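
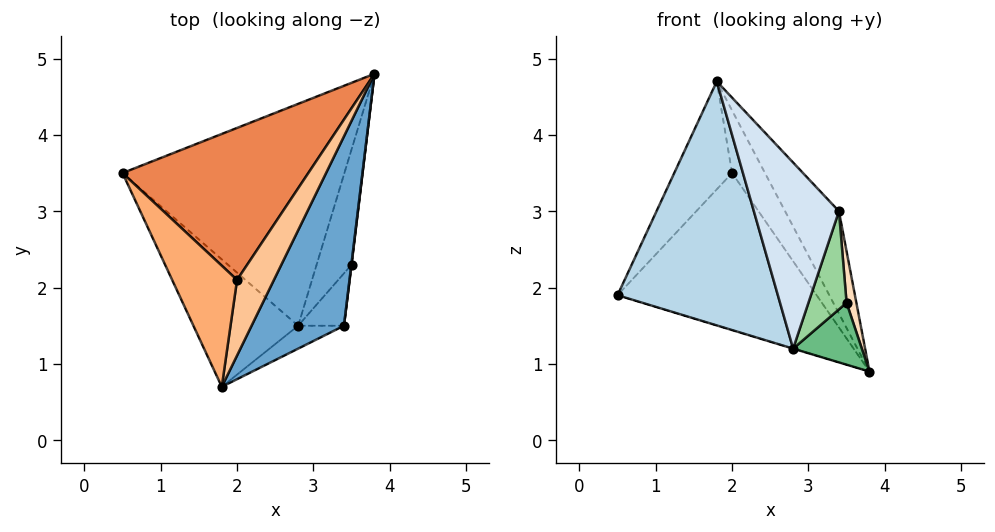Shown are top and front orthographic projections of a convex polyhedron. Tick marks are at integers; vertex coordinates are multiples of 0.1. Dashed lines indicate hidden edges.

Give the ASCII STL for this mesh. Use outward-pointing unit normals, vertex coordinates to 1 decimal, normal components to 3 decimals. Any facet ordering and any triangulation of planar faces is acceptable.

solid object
 facet normal 0.572 0.390 0.722
  outer loop
   vertex 3.4 1.5 3.0
   vertex 3.8 4.8 0.9
   vertex 1.8 0.7 4.7
  endloop
 endfacet
 facet normal -0.290 0.001 -0.957
  outer loop
   vertex 2.8 1.5 1.2
   vertex 0.5 3.5 1.9
   vertex 3.8 4.8 0.9
  endloop
 endfacet
 facet normal -0.674 -0.655 -0.342
  outer loop
   vertex 2.8 1.5 1.2
   vertex 1.8 0.7 4.7
   vertex 0.5 3.5 1.9
  endloop
 endfacet
 facet normal 0.344 -0.932 -0.115
  outer loop
   vertex 2.8 1.5 1.2
   vertex 3.4 1.5 3.0
   vertex 1.8 0.7 4.7
  endloop
 endfacet
 facet normal -0.072 0.716 0.694
  outer loop
   vertex 2.0 2.1 3.5
   vertex 3.8 4.8 0.9
   vertex 0.5 3.5 1.9
  endloop
 endfacet
 facet normal -0.173 0.655 0.735
  outer loop
   vertex 2.0 2.1 3.5
   vertex 0.5 3.5 1.9
   vertex 1.8 0.7 4.7
  endloop
 endfacet
 facet normal 0.154 0.630 0.761
  outer loop
   vertex 2.0 2.1 3.5
   vertex 1.8 0.7 4.7
   vertex 3.8 4.8 0.9
  endloop
 endfacet
 facet normal 0.993 -0.118 0.004
  outer loop
   vertex 3.5 2.3 1.8
   vertex 3.8 4.8 0.9
   vertex 3.4 1.5 3.0
  endloop
 endfacet
 facet normal 0.792 -0.289 -0.538
  outer loop
   vertex 3.5 2.3 1.8
   vertex 2.8 1.5 1.2
   vertex 3.8 4.8 0.9
  endloop
 endfacet
 facet normal 0.816 -0.510 -0.272
  outer loop
   vertex 3.5 2.3 1.8
   vertex 3.4 1.5 3.0
   vertex 2.8 1.5 1.2
  endloop
 endfacet
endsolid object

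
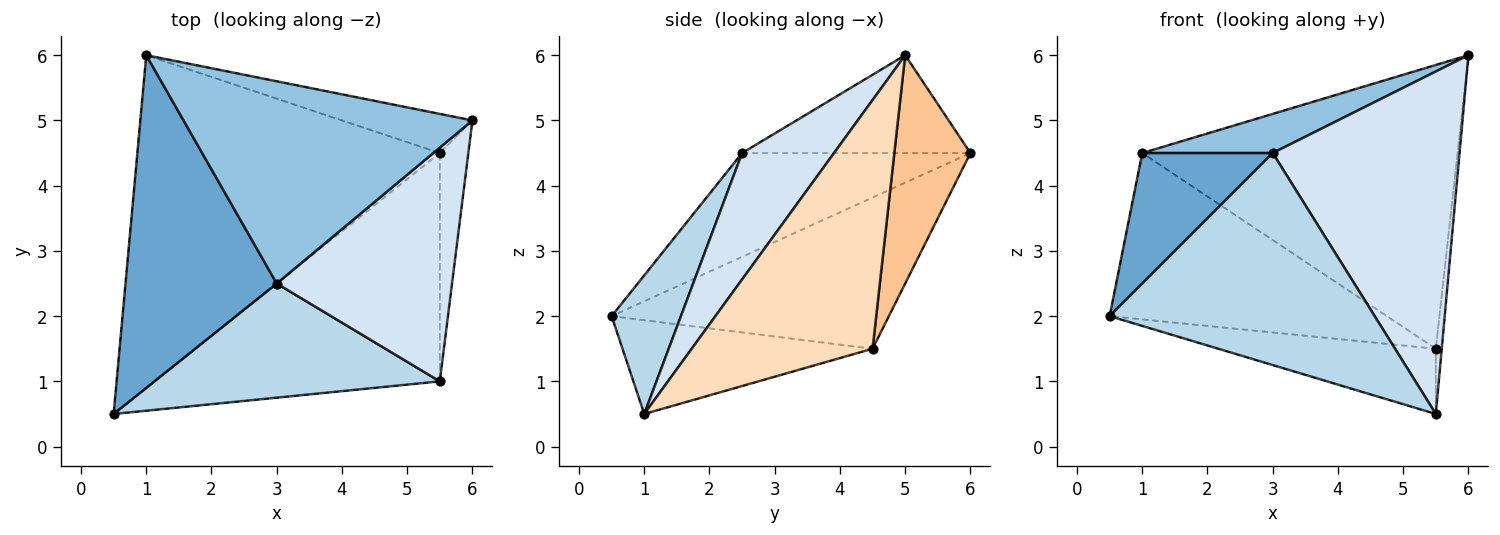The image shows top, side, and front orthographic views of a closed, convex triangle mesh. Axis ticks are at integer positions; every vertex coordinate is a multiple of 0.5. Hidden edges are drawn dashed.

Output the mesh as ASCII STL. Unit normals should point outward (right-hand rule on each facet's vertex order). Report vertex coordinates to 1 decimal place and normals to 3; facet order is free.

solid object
 facet normal -0.538 -0.308 0.785
  outer loop
   vertex 3.0 2.5 4.5
   vertex 1.0 6.0 4.5
   vertex 0.5 0.5 2.0
  endloop
 endfacet
 facet normal -0.316 -0.180 0.932
  outer loop
   vertex 3.0 2.5 4.5
   vertex 6.0 5.0 6.0
   vertex 1.0 6.0 4.5
  endloop
 endfacet
 facet normal 0.224 -0.858 0.462
  outer loop
   vertex 3.0 2.5 4.5
   vertex 0.5 0.5 2.0
   vertex 5.5 1.0 0.5
  endloop
 endfacet
 facet normal 0.377 -0.765 0.522
  outer loop
   vertex 3.0 2.5 4.5
   vertex 5.5 1.0 0.5
   vertex 6.0 5.0 6.0
  endloop
 endfacet
 facet normal -0.408 0.408 -0.816
  outer loop
   vertex 5.5 4.5 1.5
   vertex 0.5 0.5 2.0
   vertex 1.0 6.0 4.5
  endloop
 endfacet
 facet normal -0.301 0.262 -0.917
  outer loop
   vertex 5.5 4.5 1.5
   vertex 5.5 1.0 0.5
   vertex 0.5 0.5 2.0
  endloop
 endfacet
 facet normal 0.233 0.963 -0.133
  outer loop
   vertex 5.5 4.5 1.5
   vertex 1.0 6.0 4.5
   vertex 6.0 5.0 6.0
  endloop
 endfacet
 facet normal 0.993 0.033 -0.114
  outer loop
   vertex 5.5 4.5 1.5
   vertex 6.0 5.0 6.0
   vertex 5.5 1.0 0.5
  endloop
 endfacet
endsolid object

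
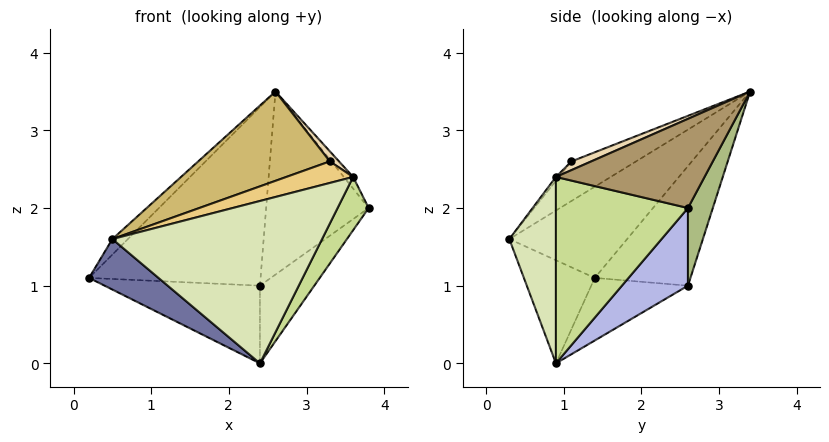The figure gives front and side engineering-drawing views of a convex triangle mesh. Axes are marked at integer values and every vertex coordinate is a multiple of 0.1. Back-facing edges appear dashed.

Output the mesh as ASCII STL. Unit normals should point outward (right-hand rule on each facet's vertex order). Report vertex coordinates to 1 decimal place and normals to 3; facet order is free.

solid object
 facet normal -0.478 -0.468 -0.743
  outer loop
   vertex 0.5 0.3 1.6
   vertex 0.2 1.4 1.1
   vertex 2.4 0.9 0.0
  endloop
 endfacet
 facet normal -0.743 0.098 0.662
  outer loop
   vertex 2.6 3.4 3.5
   vertex 0.2 1.4 1.1
   vertex 0.5 0.3 1.6
  endloop
 endfacet
 facet normal -0.301 0.483 -0.822
  outer loop
   vertex 2.4 2.6 1.0
   vertex 2.4 0.9 0.0
   vertex 0.2 1.4 1.1
  endloop
 endfacet
 facet normal 0.524 0.432 -0.734
  outer loop
   vertex 2.4 2.6 1.0
   vertex 3.8 2.6 2.0
   vertex 2.4 0.9 0.0
  endloop
 endfacet
 facet normal -0.474 0.849 -0.234
  outer loop
   vertex 2.4 2.6 1.0
   vertex 0.2 1.4 1.1
   vertex 2.6 3.4 3.5
  endloop
 endfacet
 facet normal 0.224 0.923 -0.313
  outer loop
   vertex 2.4 2.6 1.0
   vertex 2.6 3.4 3.5
   vertex 3.8 2.6 2.0
  endloop
 endfacet
 facet normal 0.875 -0.206 -0.438
  outer loop
   vertex 3.6 0.9 2.4
   vertex 2.4 0.9 0.0
   vertex 3.8 2.6 2.0
  endloop
 endfacet
 facet normal 0.216 -0.970 -0.108
  outer loop
   vertex 3.6 0.9 2.4
   vertex 0.5 0.3 1.6
   vertex 2.4 0.9 0.0
  endloop
 endfacet
 facet normal 0.793 0.050 0.608
  outer loop
   vertex 3.6 0.9 2.4
   vertex 3.8 2.6 2.0
   vertex 2.6 3.4 3.5
  endloop
 endfacet
 facet normal -0.201 -0.409 0.890
  outer loop
   vertex 3.3 1.1 2.6
   vertex 2.6 3.4 3.5
   vertex 0.5 0.3 1.6
  endloop
 endfacet
 facet normal -0.034 -0.732 0.681
  outer loop
   vertex 3.3 1.1 2.6
   vertex 0.5 0.3 1.6
   vertex 3.6 0.9 2.4
  endloop
 endfacet
 facet normal 0.444 -0.206 0.872
  outer loop
   vertex 3.3 1.1 2.6
   vertex 3.6 0.9 2.4
   vertex 2.6 3.4 3.5
  endloop
 endfacet
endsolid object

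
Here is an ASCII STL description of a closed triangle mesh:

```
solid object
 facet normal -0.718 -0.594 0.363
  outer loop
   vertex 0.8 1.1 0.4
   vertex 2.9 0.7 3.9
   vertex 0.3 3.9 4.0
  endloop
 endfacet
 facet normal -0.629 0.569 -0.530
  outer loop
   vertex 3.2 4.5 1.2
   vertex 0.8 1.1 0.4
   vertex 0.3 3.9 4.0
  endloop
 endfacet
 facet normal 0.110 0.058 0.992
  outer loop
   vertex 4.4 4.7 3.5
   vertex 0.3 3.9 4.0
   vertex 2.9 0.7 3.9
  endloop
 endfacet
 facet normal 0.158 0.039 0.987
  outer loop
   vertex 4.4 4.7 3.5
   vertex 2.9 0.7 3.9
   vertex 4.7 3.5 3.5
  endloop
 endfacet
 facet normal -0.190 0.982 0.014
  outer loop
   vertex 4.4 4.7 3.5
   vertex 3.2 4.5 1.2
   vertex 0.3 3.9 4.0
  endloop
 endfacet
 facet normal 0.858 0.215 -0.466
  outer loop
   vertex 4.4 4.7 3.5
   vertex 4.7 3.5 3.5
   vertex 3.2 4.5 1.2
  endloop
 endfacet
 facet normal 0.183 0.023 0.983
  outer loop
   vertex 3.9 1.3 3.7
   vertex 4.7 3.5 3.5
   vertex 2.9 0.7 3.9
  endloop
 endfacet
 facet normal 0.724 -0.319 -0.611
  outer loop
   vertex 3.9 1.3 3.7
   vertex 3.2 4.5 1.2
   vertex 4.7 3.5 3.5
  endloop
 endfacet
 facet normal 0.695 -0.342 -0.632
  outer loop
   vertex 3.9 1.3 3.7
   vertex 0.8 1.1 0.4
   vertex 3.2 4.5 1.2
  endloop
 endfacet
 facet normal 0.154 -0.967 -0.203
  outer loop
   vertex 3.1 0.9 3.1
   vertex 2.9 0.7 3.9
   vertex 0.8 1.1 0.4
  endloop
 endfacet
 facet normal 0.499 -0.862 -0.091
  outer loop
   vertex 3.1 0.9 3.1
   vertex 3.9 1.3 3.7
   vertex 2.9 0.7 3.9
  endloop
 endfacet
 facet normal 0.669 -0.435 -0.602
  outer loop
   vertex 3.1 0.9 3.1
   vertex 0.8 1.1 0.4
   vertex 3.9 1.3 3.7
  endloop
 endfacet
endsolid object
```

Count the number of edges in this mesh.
18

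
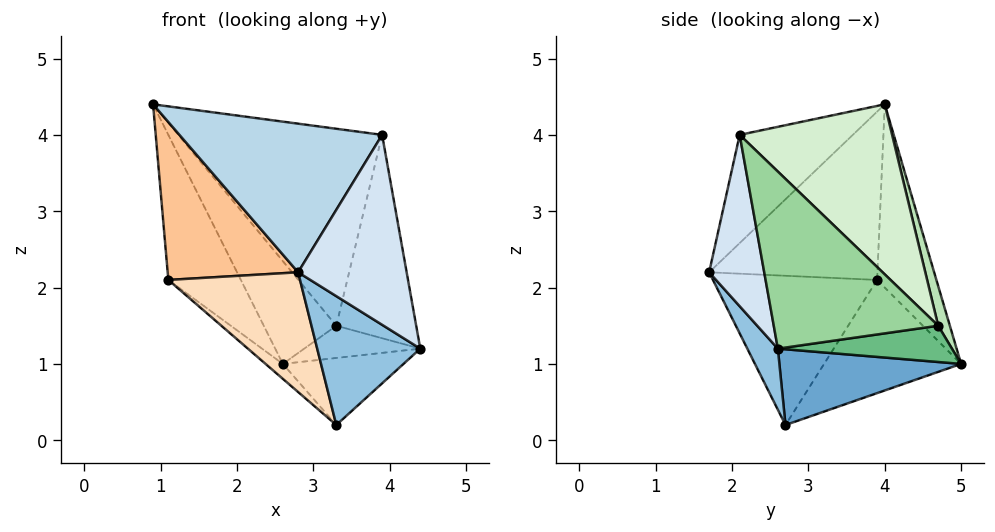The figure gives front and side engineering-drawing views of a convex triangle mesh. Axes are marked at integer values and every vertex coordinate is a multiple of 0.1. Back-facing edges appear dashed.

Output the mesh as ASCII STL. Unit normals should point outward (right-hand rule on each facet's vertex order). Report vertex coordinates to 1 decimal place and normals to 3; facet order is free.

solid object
 facet normal 0.631 0.419 -0.653
  outer loop
   vertex 3.3 2.7 0.2
   vertex 2.6 5.0 1.0
   vertex 4.4 2.6 1.2
  endloop
 endfacet
 facet normal 0.263 -0.888 -0.378
  outer loop
   vertex 2.8 1.7 2.2
   vertex 3.3 2.7 0.2
   vertex 4.4 2.6 1.2
  endloop
 endfacet
 facet normal -0.437 -0.784 0.441
  outer loop
   vertex 3.9 2.1 4.0
   vertex 0.9 4.0 4.4
   vertex 2.8 1.7 2.2
  endloop
 endfacet
 facet normal 0.451 -0.889 -0.078
  outer loop
   vertex 3.9 2.1 4.0
   vertex 2.8 1.7 2.2
   vertex 4.4 2.6 1.2
  endloop
 endfacet
 facet normal -0.630 0.771 -0.088
  outer loop
   vertex 1.1 3.9 2.1
   vertex 0.9 4.0 4.4
   vertex 2.6 5.0 1.0
  endloop
 endfacet
 facet normal -0.627 0.079 -0.775
  outer loop
   vertex 1.1 3.9 2.1
   vertex 2.6 5.0 1.0
   vertex 3.3 2.7 0.2
  endloop
 endfacet
 facet normal -0.790 -0.612 -0.042
  outer loop
   vertex 1.1 3.9 2.1
   vertex 2.8 1.7 2.2
   vertex 0.9 4.0 4.4
  endloop
 endfacet
 facet normal -0.695 -0.558 -0.453
  outer loop
   vertex 1.1 3.9 2.1
   vertex 3.3 2.7 0.2
   vertex 2.8 1.7 2.2
  endloop
 endfacet
 facet normal 0.640 0.426 -0.640
  outer loop
   vertex 3.3 4.7 1.5
   vertex 4.4 2.6 1.2
   vertex 2.6 5.0 1.0
  endloop
 endfacet
 facet normal 0.875 0.425 0.232
  outer loop
   vertex 3.3 4.7 1.5
   vertex 3.9 2.1 4.0
   vertex 4.4 2.6 1.2
  endloop
 endfacet
 facet normal 0.149 0.926 0.347
  outer loop
   vertex 3.3 4.7 1.5
   vertex 2.6 5.0 1.0
   vertex 0.9 4.0 4.4
  endloop
 endfacet
 facet normal 0.493 0.659 0.567
  outer loop
   vertex 3.3 4.7 1.5
   vertex 0.9 4.0 4.4
   vertex 3.9 2.1 4.0
  endloop
 endfacet
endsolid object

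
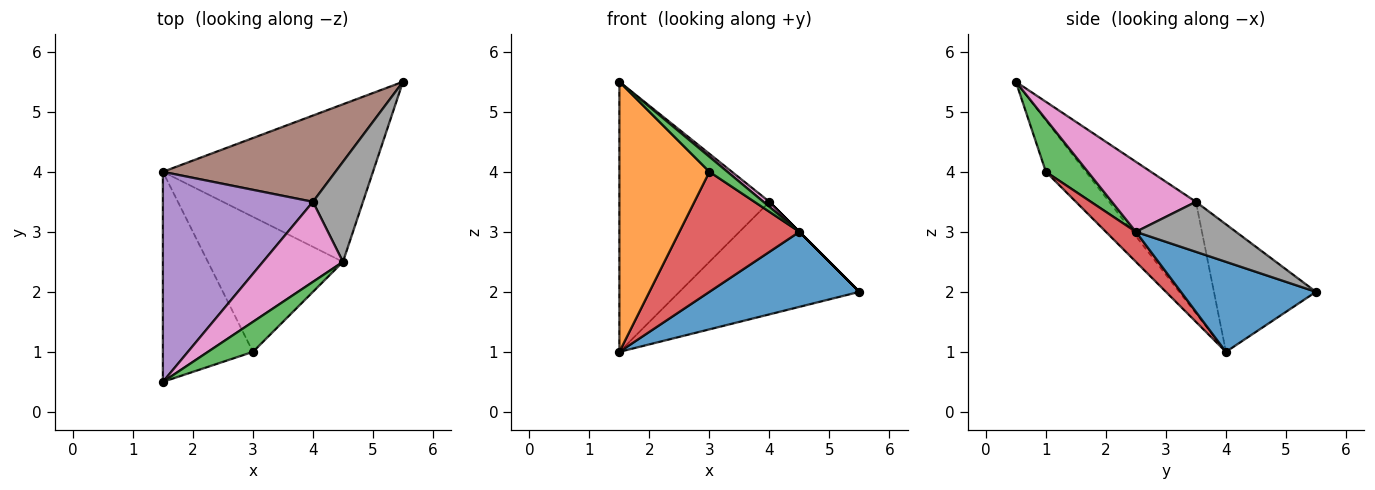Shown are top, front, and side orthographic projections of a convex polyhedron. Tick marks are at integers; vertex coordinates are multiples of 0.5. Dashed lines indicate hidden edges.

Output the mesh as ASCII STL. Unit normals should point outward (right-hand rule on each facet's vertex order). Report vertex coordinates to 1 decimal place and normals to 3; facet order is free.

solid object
 facet normal 0.361 -0.401 -0.842
  outer loop
   vertex 4.5 2.5 3.0
   vertex 1.5 4.0 1.0
   vertex 5.5 5.5 2.0
  endloop
 endfacet
 facet normal -0.331 -0.745 -0.579
  outer loop
   vertex 3.0 1.0 4.0
   vertex 1.5 0.5 5.5
   vertex 1.5 4.0 1.0
  endloop
 endfacet
 facet normal 0.722 -0.309 0.619
  outer loop
   vertex 3.0 1.0 4.0
   vertex 4.5 2.5 3.0
   vertex 1.5 0.5 5.5
  endloop
 endfacet
 facet normal 0.164 -0.655 -0.737
  outer loop
   vertex 3.0 1.0 4.0
   vertex 1.5 4.0 1.0
   vertex 4.5 2.5 3.0
  endloop
 endfacet
 facet normal -0.415 0.718 0.559
  outer loop
   vertex 4.0 3.5 3.5
   vertex 1.5 4.0 1.0
   vertex 1.5 0.5 5.5
  endloop
 endfacet
 facet normal -0.410 0.724 0.555
  outer loop
   vertex 4.0 3.5 3.5
   vertex 5.5 5.5 2.0
   vertex 1.5 4.0 1.0
  endloop
 endfacet
 facet normal 0.658 -0.047 0.752
  outer loop
   vertex 4.0 3.5 3.5
   vertex 1.5 0.5 5.5
   vertex 4.5 2.5 3.0
  endloop
 endfacet
 facet normal 0.707 0.000 0.707
  outer loop
   vertex 4.0 3.5 3.5
   vertex 4.5 2.5 3.0
   vertex 5.5 5.5 2.0
  endloop
 endfacet
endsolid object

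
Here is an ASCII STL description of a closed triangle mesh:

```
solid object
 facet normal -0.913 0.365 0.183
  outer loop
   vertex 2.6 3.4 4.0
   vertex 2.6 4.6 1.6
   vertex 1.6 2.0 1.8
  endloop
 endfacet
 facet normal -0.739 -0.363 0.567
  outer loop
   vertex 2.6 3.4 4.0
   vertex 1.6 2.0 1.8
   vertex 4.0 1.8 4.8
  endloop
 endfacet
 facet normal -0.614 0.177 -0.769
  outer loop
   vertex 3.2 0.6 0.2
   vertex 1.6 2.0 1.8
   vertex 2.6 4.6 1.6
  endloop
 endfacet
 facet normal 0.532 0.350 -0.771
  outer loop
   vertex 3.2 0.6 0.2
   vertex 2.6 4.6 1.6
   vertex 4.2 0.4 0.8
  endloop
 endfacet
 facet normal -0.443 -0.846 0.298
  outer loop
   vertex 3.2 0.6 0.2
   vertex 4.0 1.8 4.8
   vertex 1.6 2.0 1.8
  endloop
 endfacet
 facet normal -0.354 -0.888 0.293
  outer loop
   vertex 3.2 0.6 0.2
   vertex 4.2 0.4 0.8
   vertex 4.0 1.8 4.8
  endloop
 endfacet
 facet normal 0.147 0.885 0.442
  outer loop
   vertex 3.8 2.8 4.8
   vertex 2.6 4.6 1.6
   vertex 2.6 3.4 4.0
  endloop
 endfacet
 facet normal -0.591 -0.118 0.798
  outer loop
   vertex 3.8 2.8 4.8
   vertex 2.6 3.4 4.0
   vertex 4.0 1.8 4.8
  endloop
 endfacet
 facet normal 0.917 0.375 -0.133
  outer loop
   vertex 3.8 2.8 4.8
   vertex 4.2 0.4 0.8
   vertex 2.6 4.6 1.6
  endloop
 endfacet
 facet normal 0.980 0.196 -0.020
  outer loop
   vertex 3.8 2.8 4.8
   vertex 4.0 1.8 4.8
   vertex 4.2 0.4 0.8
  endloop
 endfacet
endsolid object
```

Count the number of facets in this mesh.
10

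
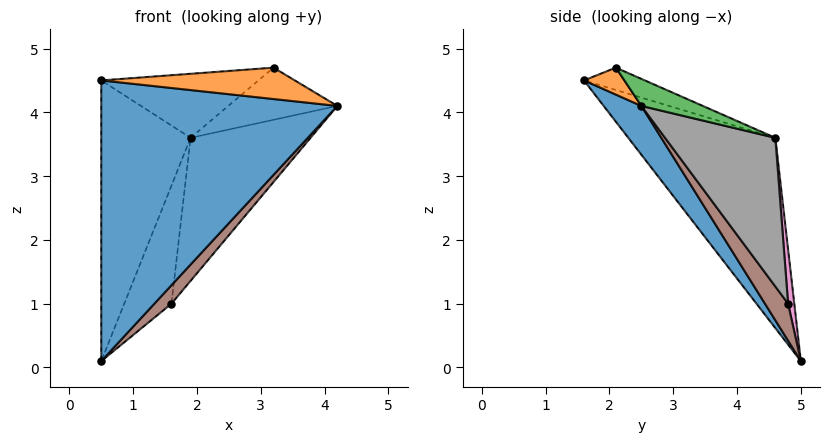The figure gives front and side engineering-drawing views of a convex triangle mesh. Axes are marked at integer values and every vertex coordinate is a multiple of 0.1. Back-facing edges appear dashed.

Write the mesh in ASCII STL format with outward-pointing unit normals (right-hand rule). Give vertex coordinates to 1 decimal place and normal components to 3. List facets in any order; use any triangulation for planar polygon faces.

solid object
 facet normal 0.125 -0.785 -0.607
  outer loop
   vertex 0.5 1.6 4.5
   vertex 0.5 5.0 0.1
   vertex 4.2 2.5 4.1
  endloop
 endfacet
 facet normal 0.195 -0.934 -0.298
  outer loop
   vertex 3.2 2.1 4.7
   vertex 0.5 1.6 4.5
   vertex 4.2 2.5 4.1
  endloop
 endfacet
 facet normal 0.286 0.506 0.814
  outer loop
   vertex 1.9 4.6 3.6
   vertex 3.2 2.1 4.7
   vertex 4.2 2.5 4.1
  endloop
 endfacet
 facet normal -0.793 0.482 0.372
  outer loop
   vertex 1.9 4.6 3.6
   vertex 0.5 5.0 0.1
   vertex 0.5 1.6 4.5
  endloop
 endfacet
 facet normal -0.132 0.341 0.931
  outer loop
   vertex 1.9 4.6 3.6
   vertex 0.5 1.6 4.5
   vertex 3.2 2.1 4.7
  endloop
 endfacet
 facet normal 0.537 -0.396 -0.745
  outer loop
   vertex 1.6 4.8 1.0
   vertex 4.2 2.5 4.1
   vertex 0.5 5.0 0.1
  endloop
 endfacet
 facet normal 0.130 0.990 0.061
  outer loop
   vertex 1.6 4.8 1.0
   vertex 0.5 5.0 0.1
   vertex 1.9 4.6 3.6
  endloop
 endfacet
 facet normal 0.677 0.736 -0.021
  outer loop
   vertex 1.6 4.8 1.0
   vertex 1.9 4.6 3.6
   vertex 4.2 2.5 4.1
  endloop
 endfacet
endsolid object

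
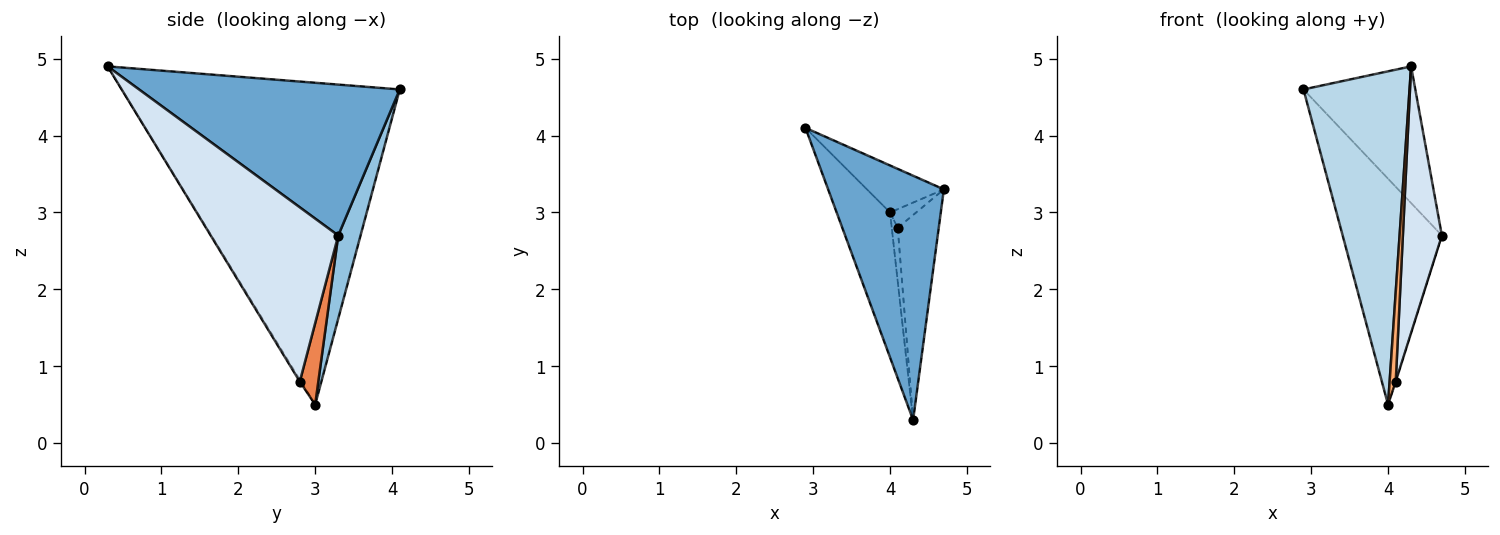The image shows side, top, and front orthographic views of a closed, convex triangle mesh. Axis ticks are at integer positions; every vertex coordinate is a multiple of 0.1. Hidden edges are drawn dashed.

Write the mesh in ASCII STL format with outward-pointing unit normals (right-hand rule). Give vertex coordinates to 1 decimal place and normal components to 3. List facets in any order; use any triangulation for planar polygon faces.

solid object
 facet normal 0.751 0.322 0.576
  outer loop
   vertex 4.3 0.3 4.9
   vertex 4.7 3.3 2.7
   vertex 2.9 4.1 4.6
  endloop
 endfacet
 facet normal 0.215 0.956 -0.199
  outer loop
   vertex 4.0 3.0 0.5
   vertex 2.9 4.1 4.6
   vertex 4.7 3.3 2.7
  endloop
 endfacet
 facet normal -0.923 -0.352 -0.153
  outer loop
   vertex 4.0 3.0 0.5
   vertex 4.3 0.3 4.9
   vertex 2.9 4.1 4.6
  endloop
 endfacet
 facet normal 0.933 -0.285 -0.220
  outer loop
   vertex 4.1 2.8 0.8
   vertex 4.7 3.3 2.7
   vertex 4.3 0.3 4.9
  endloop
 endfacet
 facet normal 0.952 0.018 -0.305
  outer loop
   vertex 4.1 2.8 0.8
   vertex 4.0 3.0 0.5
   vertex 4.7 3.3 2.7
  endloop
 endfacet
 facet normal -0.169 -0.845 -0.507
  outer loop
   vertex 4.1 2.8 0.8
   vertex 4.3 0.3 4.9
   vertex 4.0 3.0 0.5
  endloop
 endfacet
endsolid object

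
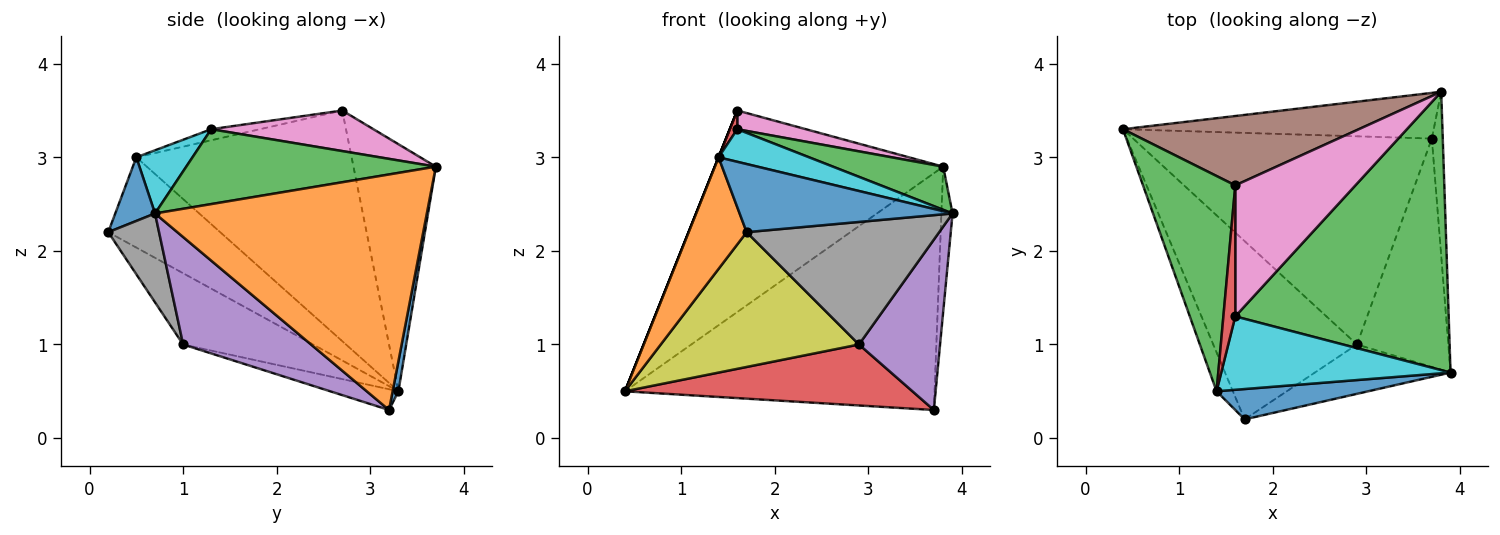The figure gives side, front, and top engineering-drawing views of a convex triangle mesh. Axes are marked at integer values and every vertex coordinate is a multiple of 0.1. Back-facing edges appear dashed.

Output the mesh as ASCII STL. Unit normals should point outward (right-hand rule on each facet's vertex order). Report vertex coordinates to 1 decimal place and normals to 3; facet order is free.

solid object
 facet normal 0.018 0.982 -0.189
  outer loop
   vertex 3.7 3.2 0.3
   vertex 0.4 3.3 0.5
   vertex 3.8 3.7 2.9
  endloop
 endfacet
 facet normal 0.998 0.041 -0.046
  outer loop
   vertex 3.7 3.2 0.3
   vertex 3.8 3.7 2.9
   vertex 3.9 0.7 2.4
  endloop
 endfacet
 facet normal 0.328 -0.145 0.934
  outer loop
   vertex 1.6 1.3 3.3
   vertex 3.9 0.7 2.4
   vertex 3.8 3.7 2.9
  endloop
 endfacet
 facet normal -0.067 -0.280 -0.958
  outer loop
   vertex 2.9 1.0 1.0
   vertex 0.4 3.3 0.5
   vertex 3.7 3.2 0.3
  endloop
 endfacet
 facet normal 0.686 -0.435 -0.583
  outer loop
   vertex 2.9 1.0 1.0
   vertex 3.7 3.2 0.3
   vertex 3.9 0.7 2.4
  endloop
 endfacet
 facet normal -0.323 0.895 0.308
  outer loop
   vertex 1.6 2.7 3.5
   vertex 3.8 3.7 2.9
   vertex 0.4 3.3 0.5
  endloop
 endfacet
 facet normal 0.317 -0.134 0.939
  outer loop
   vertex 1.6 2.7 3.5
   vertex 1.6 1.3 3.3
   vertex 3.8 3.7 2.9
  endloop
 endfacet
 facet normal 0.238 -0.901 -0.363
  outer loop
   vertex 1.7 0.2 2.2
   vertex 2.9 1.0 1.0
   vertex 3.9 0.7 2.4
  endloop
 endfacet
 facet normal -0.368 -0.561 -0.742
  outer loop
   vertex 1.7 0.2 2.2
   vertex 0.4 3.3 0.5
   vertex 2.9 1.0 1.0
  endloop
 endfacet
 facet normal 0.244 -0.393 0.886
  outer loop
   vertex 1.4 0.5 3.0
   vertex 3.9 0.7 2.4
   vertex 1.6 1.3 3.3
  endloop
 endfacet
 facet normal 0.168 -0.901 0.401
  outer loop
   vertex 1.4 0.5 3.0
   vertex 1.7 0.2 2.2
   vertex 3.9 0.7 2.4
  endloop
 endfacet
 facet normal -0.877 -0.454 -0.158
  outer loop
   vertex 1.4 0.5 3.0
   vertex 0.4 3.3 0.5
   vertex 1.7 0.2 2.2
  endloop
 endfacet
 facet normal -0.928 0.000 0.371
  outer loop
   vertex 1.4 0.5 3.0
   vertex 1.6 2.7 3.5
   vertex 0.4 3.3 0.5
  endloop
 endfacet
 facet normal -0.677 -0.104 0.729
  outer loop
   vertex 1.4 0.5 3.0
   vertex 1.6 1.3 3.3
   vertex 1.6 2.7 3.5
  endloop
 endfacet
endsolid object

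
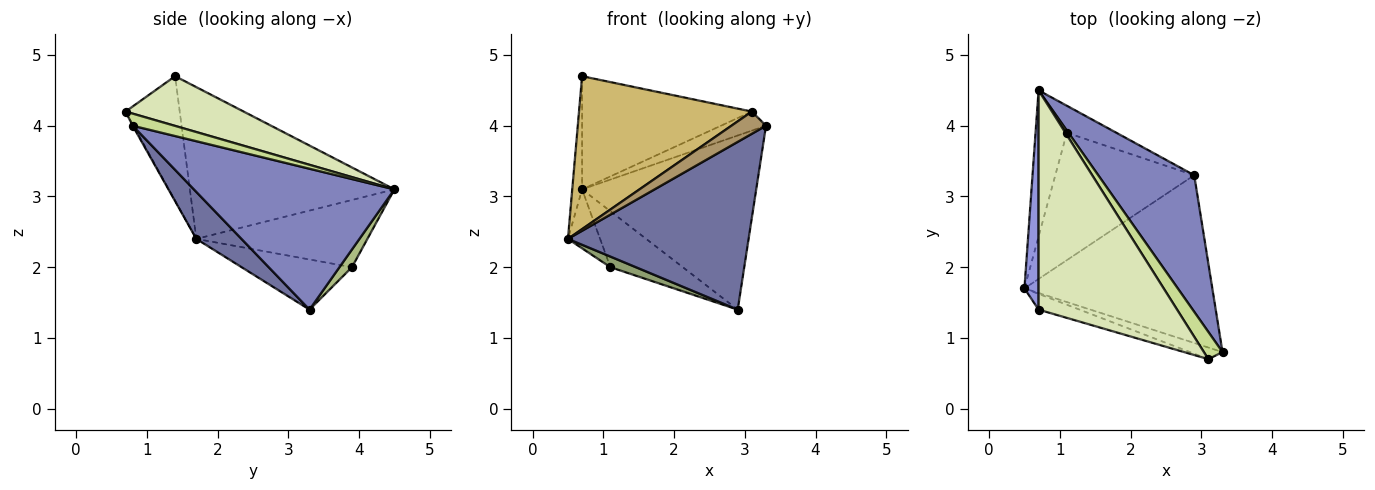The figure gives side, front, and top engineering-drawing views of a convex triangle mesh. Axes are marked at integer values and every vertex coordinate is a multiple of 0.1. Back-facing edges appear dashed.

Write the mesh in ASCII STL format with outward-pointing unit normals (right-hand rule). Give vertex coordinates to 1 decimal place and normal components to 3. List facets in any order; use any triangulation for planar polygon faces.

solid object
 facet normal 0.174 -0.696 -0.696
  outer loop
   vertex 2.9 3.3 1.4
   vertex 3.3 0.8 4.0
   vertex 0.5 1.7 2.4
  endloop
 endfacet
 facet normal 0.671 0.583 0.457
  outer loop
   vertex 2.9 3.3 1.4
   vertex 0.7 4.5 3.1
   vertex 3.3 0.8 4.0
  endloop
 endfacet
 facet normal -0.995 0.048 0.093
  outer loop
   vertex 0.7 1.4 4.7
   vertex 0.7 4.5 3.1
   vertex 0.5 1.7 2.4
  endloop
 endfacet
 facet normal -0.893 0.168 -0.417
  outer loop
   vertex 1.1 3.9 2.0
   vertex 0.5 1.7 2.4
   vertex 0.7 4.5 3.1
  endloop
 endfacet
 facet normal -0.339 -0.078 -0.938
  outer loop
   vertex 1.1 3.9 2.0
   vertex 2.9 3.3 1.4
   vertex 0.5 1.7 2.4
  endloop
 endfacet
 facet normal 0.153 0.890 -0.430
  outer loop
   vertex 1.1 3.9 2.0
   vertex 0.7 4.5 3.1
   vertex 2.9 3.3 1.4
  endloop
 endfacet
 facet normal 0.470 0.506 0.723
  outer loop
   vertex 3.1 0.7 4.2
   vertex 3.3 0.8 4.0
   vertex 0.7 4.5 3.1
  endloop
 endfacet
 facet normal 0.304 0.437 0.847
  outer loop
   vertex 3.1 0.7 4.2
   vertex 0.7 4.5 3.1
   vertex 0.7 1.4 4.7
  endloop
 endfacet
 facet normal -0.020 -0.886 -0.463
  outer loop
   vertex 3.1 0.7 4.2
   vertex 0.5 1.7 2.4
   vertex 3.3 0.8 4.0
  endloop
 endfacet
 facet normal -0.297 -0.950 -0.098
  outer loop
   vertex 3.1 0.7 4.2
   vertex 0.7 1.4 4.7
   vertex 0.5 1.7 2.4
  endloop
 endfacet
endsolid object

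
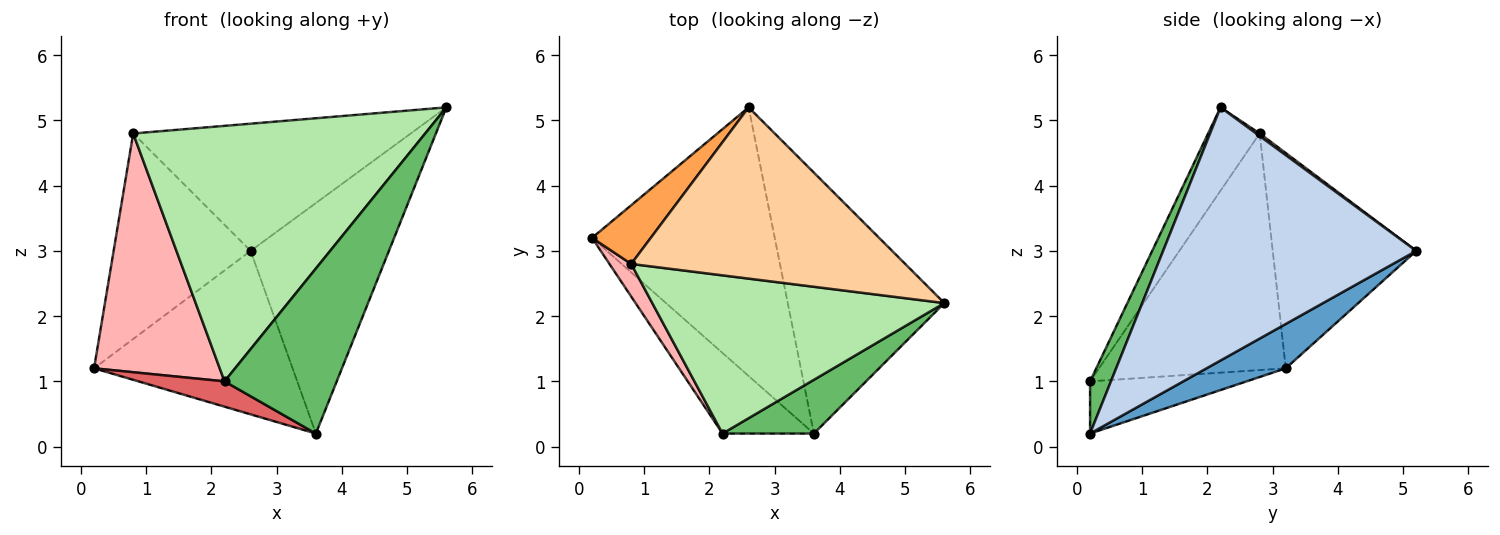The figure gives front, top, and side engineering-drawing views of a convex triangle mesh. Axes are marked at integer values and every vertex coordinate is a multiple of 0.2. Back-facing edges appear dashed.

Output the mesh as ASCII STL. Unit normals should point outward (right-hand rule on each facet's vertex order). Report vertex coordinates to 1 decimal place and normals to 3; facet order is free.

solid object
 facet normal 0.203 0.509 -0.836
  outer loop
   vertex 3.6 0.2 0.2
   vertex 0.2 3.2 1.2
   vertex 2.6 5.2 3.0
  endloop
 endfacet
 facet normal 0.771 0.421 -0.477
  outer loop
   vertex 3.6 0.2 0.2
   vertex 2.6 5.2 3.0
   vertex 5.6 2.2 5.2
  endloop
 endfacet
 facet normal -0.710 0.677 0.194
  outer loop
   vertex 0.8 2.8 4.8
   vertex 2.6 5.2 3.0
   vertex 0.2 3.2 1.2
  endloop
 endfacet
 facet normal 0.008 0.596 0.803
  outer loop
   vertex 0.8 2.8 4.8
   vertex 5.6 2.2 5.2
   vertex 2.6 5.2 3.0
  endloop
 endfacet
 facet normal 0.174 -0.936 0.305
  outer loop
   vertex 2.2 0.2 1.0
   vertex 3.6 0.2 0.2
   vertex 5.6 2.2 5.2
  endloop
 endfacet
 facet normal -0.148 -0.841 0.521
  outer loop
   vertex 2.2 0.2 1.0
   vertex 5.6 2.2 5.2
   vertex 0.8 2.8 4.8
  endloop
 endfacet
 facet normal -0.479 -0.263 -0.838
  outer loop
   vertex 2.2 0.2 1.0
   vertex 0.2 3.2 1.2
   vertex 3.6 0.2 0.2
  endloop
 endfacet
 facet normal -0.827 -0.557 0.076
  outer loop
   vertex 2.2 0.2 1.0
   vertex 0.8 2.8 4.8
   vertex 0.2 3.2 1.2
  endloop
 endfacet
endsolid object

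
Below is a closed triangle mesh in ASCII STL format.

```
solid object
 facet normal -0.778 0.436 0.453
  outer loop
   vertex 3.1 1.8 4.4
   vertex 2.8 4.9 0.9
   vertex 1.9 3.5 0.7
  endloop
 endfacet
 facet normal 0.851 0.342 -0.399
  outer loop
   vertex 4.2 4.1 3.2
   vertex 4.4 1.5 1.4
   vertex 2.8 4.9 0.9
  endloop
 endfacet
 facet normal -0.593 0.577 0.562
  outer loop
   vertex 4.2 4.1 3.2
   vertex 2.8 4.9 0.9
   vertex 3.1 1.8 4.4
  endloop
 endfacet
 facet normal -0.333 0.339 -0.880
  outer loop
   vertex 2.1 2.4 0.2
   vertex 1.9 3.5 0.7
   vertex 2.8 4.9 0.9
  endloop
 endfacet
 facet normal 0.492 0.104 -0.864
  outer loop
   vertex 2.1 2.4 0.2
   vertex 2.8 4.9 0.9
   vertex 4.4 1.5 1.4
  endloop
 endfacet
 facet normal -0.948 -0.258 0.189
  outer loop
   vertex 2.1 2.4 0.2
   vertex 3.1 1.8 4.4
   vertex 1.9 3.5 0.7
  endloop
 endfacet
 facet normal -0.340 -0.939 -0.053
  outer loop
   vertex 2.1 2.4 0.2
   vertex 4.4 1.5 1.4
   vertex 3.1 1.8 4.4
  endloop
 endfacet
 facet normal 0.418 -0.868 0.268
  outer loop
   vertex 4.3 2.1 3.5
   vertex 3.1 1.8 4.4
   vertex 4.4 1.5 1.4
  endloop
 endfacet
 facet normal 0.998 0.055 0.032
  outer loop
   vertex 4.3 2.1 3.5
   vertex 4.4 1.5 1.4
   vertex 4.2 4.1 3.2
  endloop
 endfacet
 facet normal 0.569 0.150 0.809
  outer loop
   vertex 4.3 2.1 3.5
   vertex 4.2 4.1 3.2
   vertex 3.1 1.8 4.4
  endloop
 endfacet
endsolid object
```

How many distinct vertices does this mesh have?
7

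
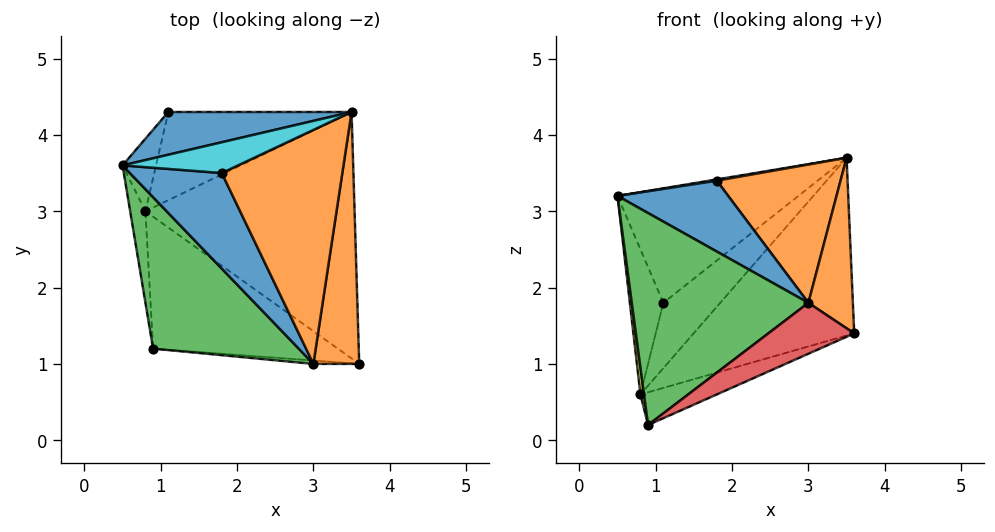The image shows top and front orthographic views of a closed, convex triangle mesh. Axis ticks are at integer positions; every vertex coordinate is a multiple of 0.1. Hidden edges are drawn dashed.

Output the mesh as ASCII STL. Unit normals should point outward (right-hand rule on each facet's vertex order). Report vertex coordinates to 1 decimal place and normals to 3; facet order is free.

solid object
 facet normal -0.267 0.903 0.337
  outer loop
   vertex 1.1 4.3 1.8
   vertex 0.5 3.6 3.2
   vertex 3.5 4.3 3.7
  endloop
 endfacet
 facet normal 0.483 -0.491 0.725
  outer loop
   vertex 3.0 1.0 1.8
   vertex 3.6 1.0 1.4
   vertex 3.5 4.3 3.7
  endloop
 endfacet
 facet normal -0.462 -0.722 0.516
  outer loop
   vertex 3.0 1.0 1.8
   vertex 0.5 3.6 3.2
   vertex 0.9 1.2 0.2
  endloop
 endfacet
 facet normal -0.044 -0.997 -0.066
  outer loop
   vertex 3.0 1.0 1.8
   vertex 0.9 1.2 0.2
   vertex 3.6 1.0 1.4
  endloop
 endfacet
 facet normal 0.410 0.220 -0.885
  outer loop
   vertex 0.8 3.0 0.6
   vertex 3.6 1.0 1.4
   vertex 0.9 1.2 0.2
  endloop
 endfacet
 facet normal 0.545 0.491 -0.680
  outer loop
   vertex 0.8 3.0 0.6
   vertex 3.5 4.3 3.7
   vertex 3.6 1.0 1.4
  endloop
 endfacet
 facet normal 0.537 0.502 -0.678
  outer loop
   vertex 0.8 3.0 0.6
   vertex 1.1 4.3 1.8
   vertex 3.5 4.3 3.7
  endloop
 endfacet
 facet normal -0.902 0.386 -0.193
  outer loop
   vertex 0.8 3.0 0.6
   vertex 0.5 3.6 3.2
   vertex 1.1 4.3 1.8
  endloop
 endfacet
 facet normal -0.994 -0.031 -0.107
  outer loop
   vertex 0.8 3.0 0.6
   vertex 0.9 1.2 0.2
   vertex 0.5 3.6 3.2
  endloop
 endfacet
 facet normal -0.155 -0.041 0.987
  outer loop
   vertex 1.8 3.5 3.4
   vertex 3.5 4.3 3.7
   vertex 0.5 3.6 3.2
  endloop
 endfacet
 facet normal -0.167 -0.587 0.792
  outer loop
   vertex 1.8 3.5 3.4
   vertex 0.5 3.6 3.2
   vertex 3.0 1.0 1.8
  endloop
 endfacet
 facet normal 0.087 -0.507 0.858
  outer loop
   vertex 1.8 3.5 3.4
   vertex 3.0 1.0 1.8
   vertex 3.5 4.3 3.7
  endloop
 endfacet
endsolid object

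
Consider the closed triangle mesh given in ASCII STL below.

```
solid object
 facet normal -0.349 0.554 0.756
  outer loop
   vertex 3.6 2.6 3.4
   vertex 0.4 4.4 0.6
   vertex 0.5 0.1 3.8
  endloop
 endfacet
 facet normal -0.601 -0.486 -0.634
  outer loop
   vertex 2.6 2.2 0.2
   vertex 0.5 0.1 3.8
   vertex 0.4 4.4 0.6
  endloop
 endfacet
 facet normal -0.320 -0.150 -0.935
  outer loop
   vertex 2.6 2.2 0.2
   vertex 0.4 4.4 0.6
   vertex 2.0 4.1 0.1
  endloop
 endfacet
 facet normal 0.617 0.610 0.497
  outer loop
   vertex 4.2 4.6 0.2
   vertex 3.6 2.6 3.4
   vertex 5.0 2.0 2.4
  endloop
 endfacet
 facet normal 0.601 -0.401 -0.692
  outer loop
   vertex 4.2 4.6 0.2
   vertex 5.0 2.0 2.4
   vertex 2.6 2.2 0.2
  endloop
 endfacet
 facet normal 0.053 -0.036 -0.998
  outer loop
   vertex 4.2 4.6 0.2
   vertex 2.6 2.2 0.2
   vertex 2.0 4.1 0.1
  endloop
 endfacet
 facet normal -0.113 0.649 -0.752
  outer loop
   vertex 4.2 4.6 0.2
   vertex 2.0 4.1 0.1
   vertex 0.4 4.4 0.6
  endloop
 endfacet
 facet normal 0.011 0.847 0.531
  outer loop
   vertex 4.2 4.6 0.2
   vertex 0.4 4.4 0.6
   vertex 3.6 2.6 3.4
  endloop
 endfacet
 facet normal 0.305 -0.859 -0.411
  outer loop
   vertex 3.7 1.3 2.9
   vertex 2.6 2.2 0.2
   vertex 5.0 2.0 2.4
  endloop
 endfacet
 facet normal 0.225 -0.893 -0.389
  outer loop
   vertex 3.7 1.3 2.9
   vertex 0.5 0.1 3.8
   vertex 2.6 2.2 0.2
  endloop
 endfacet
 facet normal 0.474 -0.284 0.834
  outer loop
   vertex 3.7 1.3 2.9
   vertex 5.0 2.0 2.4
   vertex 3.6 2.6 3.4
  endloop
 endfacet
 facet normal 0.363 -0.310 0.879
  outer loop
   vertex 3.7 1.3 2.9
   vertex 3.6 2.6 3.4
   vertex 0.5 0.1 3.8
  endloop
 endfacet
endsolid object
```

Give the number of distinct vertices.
8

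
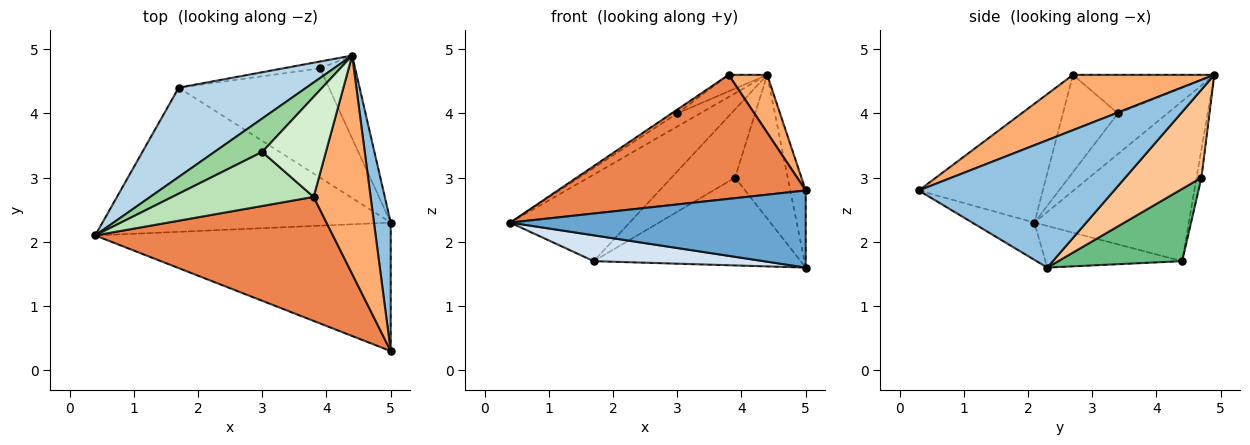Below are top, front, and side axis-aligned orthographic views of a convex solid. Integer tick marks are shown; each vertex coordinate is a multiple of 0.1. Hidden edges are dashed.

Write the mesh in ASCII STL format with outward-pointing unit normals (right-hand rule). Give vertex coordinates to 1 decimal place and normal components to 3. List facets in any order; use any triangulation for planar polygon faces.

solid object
 facet normal -0.107 -0.512 -0.853
  outer loop
   vertex 5.0 2.3 1.6
   vertex 5.0 0.3 2.8
   vertex 0.4 2.1 2.3
  endloop
 endfacet
 facet normal 0.988 0.078 0.130
  outer loop
   vertex 5.0 2.3 1.6
   vertex 4.4 4.9 4.6
   vertex 5.0 0.3 2.8
  endloop
 endfacet
 facet normal -0.669 0.517 0.534
  outer loop
   vertex 1.7 4.4 1.7
   vertex 0.4 2.1 2.3
   vertex 4.4 4.9 4.6
  endloop
 endfacet
 facet normal -0.141 -0.175 -0.975
  outer loop
   vertex 1.7 4.4 1.7
   vertex 5.0 2.3 1.6
   vertex 0.4 2.1 2.3
  endloop
 endfacet
 facet normal -0.333 -0.667 0.667
  outer loop
   vertex 3.8 2.7 4.6
   vertex 0.4 2.1 2.3
   vertex 5.0 0.3 2.8
  endloop
 endfacet
 facet normal 0.684 -0.187 0.705
  outer loop
   vertex 3.8 2.7 4.6
   vertex 5.0 0.3 2.8
   vertex 4.4 4.9 4.6
  endloop
 endfacet
 facet normal 0.782 0.540 -0.312
  outer loop
   vertex 3.9 4.7 3.0
   vertex 4.4 4.9 4.6
   vertex 5.0 2.3 1.6
  endloop
 endfacet
 facet normal -0.076 0.992 -0.100
  outer loop
   vertex 3.9 4.7 3.0
   vertex 1.7 4.4 1.7
   vertex 4.4 4.9 4.6
  endloop
 endfacet
 facet normal 0.351 0.587 -0.730
  outer loop
   vertex 3.9 4.7 3.0
   vertex 5.0 2.3 1.6
   vertex 1.7 4.4 1.7
  endloop
 endfacet
 facet normal -0.621 0.288 0.729
  outer loop
   vertex 3.0 3.4 4.0
   vertex 4.4 4.9 4.6
   vertex 0.4 2.1 2.3
  endloop
 endfacet
 facet normal -0.566 0.057 0.822
  outer loop
   vertex 3.0 3.4 4.0
   vertex 0.4 2.1 2.3
   vertex 3.8 2.7 4.6
  endloop
 endfacet
 facet normal -0.513 0.140 0.847
  outer loop
   vertex 3.0 3.4 4.0
   vertex 3.8 2.7 4.6
   vertex 4.4 4.9 4.6
  endloop
 endfacet
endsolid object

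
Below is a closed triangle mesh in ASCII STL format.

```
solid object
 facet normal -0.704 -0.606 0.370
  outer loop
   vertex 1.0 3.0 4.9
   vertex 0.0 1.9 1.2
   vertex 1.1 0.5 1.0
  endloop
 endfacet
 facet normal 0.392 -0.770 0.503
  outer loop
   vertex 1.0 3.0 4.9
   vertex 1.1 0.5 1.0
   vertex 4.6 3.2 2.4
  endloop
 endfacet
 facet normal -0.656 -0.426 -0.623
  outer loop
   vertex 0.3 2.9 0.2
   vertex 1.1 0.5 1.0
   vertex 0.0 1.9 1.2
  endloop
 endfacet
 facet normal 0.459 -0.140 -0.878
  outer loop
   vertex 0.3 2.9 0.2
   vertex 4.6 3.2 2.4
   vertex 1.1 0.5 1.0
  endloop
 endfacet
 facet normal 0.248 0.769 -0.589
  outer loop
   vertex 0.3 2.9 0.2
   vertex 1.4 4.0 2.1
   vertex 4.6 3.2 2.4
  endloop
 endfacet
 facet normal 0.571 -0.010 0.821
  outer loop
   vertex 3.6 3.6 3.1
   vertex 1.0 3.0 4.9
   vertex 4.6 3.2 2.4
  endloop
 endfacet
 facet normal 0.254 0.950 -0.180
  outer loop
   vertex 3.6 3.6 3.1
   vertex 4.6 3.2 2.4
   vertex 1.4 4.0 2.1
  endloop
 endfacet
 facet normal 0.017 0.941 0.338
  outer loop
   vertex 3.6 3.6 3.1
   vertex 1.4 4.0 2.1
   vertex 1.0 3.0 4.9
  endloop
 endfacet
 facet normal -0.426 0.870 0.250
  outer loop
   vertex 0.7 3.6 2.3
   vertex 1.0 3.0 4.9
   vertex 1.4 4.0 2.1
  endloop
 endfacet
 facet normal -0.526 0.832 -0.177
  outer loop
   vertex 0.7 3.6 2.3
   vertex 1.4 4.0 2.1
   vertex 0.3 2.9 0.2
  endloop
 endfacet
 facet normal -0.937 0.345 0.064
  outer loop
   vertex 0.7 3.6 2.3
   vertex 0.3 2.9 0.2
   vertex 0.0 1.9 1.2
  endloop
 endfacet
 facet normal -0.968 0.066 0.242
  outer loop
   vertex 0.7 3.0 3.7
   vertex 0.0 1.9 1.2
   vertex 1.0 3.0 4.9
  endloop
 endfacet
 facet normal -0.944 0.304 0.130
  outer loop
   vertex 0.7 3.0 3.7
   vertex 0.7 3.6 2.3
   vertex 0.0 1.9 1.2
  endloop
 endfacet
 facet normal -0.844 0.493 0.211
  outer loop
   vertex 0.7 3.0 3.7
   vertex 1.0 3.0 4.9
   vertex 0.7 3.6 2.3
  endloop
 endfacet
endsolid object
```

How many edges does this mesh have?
21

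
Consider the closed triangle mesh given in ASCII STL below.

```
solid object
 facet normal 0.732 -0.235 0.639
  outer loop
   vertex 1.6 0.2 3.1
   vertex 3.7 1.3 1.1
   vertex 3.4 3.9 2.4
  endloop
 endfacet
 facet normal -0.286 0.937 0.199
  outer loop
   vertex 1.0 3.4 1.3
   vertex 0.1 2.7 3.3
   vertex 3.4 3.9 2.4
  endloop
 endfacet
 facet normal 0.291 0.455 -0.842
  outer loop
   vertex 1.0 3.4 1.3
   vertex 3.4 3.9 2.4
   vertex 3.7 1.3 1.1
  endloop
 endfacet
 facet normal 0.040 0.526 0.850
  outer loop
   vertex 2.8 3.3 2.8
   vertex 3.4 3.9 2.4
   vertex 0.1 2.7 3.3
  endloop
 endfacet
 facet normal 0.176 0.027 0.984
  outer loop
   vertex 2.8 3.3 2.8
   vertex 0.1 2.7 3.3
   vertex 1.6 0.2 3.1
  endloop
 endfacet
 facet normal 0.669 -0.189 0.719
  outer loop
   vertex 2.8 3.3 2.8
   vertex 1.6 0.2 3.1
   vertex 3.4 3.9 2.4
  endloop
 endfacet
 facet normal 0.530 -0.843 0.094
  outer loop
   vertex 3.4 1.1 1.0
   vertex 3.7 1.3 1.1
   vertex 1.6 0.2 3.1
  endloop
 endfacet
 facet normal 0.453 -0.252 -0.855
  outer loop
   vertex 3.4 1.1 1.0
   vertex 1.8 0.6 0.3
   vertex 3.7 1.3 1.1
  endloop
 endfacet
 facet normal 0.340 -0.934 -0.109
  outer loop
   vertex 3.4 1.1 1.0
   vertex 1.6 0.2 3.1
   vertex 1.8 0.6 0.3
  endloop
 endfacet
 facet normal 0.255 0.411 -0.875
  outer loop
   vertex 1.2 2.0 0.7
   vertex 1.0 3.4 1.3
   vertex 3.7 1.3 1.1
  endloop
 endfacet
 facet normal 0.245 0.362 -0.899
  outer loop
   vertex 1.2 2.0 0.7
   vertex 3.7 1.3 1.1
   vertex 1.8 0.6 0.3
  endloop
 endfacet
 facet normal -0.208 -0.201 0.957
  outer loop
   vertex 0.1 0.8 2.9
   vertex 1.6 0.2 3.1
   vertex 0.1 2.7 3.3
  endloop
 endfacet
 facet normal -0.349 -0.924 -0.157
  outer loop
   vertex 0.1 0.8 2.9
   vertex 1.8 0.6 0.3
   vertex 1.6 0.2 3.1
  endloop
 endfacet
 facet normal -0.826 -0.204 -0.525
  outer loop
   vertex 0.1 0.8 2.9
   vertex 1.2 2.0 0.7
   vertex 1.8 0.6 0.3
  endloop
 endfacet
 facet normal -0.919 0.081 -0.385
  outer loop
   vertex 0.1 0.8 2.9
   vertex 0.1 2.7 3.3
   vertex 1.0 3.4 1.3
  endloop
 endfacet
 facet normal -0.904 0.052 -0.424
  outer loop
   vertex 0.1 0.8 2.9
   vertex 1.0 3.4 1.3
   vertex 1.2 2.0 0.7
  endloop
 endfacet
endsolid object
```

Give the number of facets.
16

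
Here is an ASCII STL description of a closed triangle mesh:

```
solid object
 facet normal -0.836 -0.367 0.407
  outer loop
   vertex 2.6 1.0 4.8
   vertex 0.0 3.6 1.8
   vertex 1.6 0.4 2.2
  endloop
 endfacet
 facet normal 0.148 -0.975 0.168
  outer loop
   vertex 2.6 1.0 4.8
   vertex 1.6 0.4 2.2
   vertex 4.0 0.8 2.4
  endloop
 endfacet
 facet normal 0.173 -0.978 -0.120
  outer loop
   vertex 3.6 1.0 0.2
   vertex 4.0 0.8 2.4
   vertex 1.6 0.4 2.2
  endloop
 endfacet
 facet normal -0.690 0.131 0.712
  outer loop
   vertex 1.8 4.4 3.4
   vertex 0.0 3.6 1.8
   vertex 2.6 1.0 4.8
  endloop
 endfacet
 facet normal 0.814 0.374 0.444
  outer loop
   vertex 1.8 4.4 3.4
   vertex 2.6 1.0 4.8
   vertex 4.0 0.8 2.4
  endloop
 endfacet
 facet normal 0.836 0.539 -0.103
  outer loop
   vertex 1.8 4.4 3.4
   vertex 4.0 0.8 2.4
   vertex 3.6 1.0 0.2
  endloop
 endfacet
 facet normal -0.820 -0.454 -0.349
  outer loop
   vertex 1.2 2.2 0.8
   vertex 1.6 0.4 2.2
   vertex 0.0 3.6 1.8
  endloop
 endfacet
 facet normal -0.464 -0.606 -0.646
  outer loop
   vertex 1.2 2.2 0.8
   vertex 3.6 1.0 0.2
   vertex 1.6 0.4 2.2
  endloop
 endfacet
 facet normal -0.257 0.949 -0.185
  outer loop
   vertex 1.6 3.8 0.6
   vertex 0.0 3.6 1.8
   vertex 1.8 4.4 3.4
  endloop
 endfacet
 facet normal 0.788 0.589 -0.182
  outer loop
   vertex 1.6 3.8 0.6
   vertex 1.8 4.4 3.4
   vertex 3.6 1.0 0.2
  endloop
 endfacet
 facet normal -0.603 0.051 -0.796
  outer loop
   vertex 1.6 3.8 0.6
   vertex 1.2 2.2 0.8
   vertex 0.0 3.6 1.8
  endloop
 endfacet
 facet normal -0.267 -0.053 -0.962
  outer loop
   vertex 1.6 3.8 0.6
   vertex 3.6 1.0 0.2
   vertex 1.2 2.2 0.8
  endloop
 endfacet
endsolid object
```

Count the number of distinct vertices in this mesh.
8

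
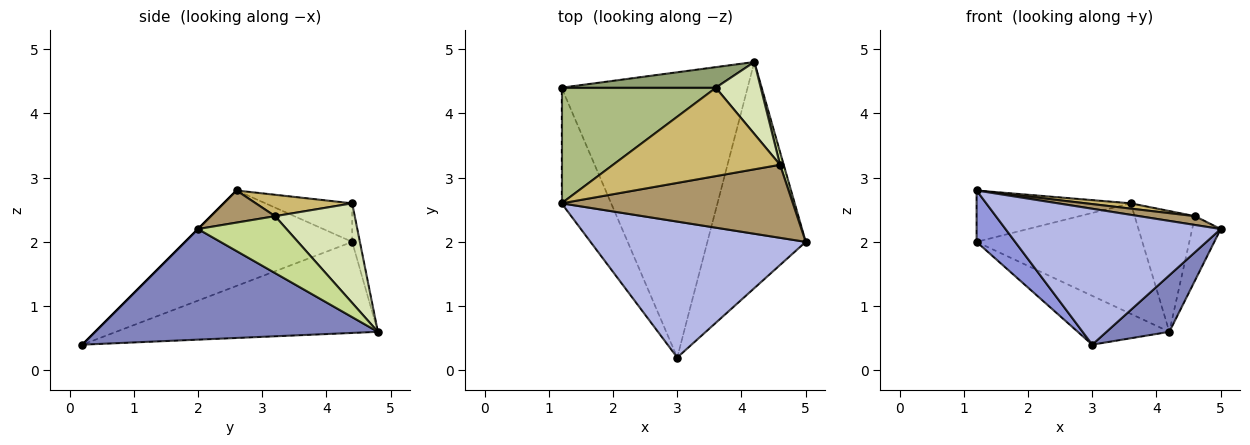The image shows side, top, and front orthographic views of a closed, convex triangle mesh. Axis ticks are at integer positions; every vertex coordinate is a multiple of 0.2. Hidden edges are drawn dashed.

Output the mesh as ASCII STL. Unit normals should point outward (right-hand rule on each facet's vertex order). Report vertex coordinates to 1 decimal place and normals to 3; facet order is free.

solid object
 facet normal -0.435 0.152 -0.888
  outer loop
   vertex 4.2 4.8 0.6
   vertex 3.0 0.2 0.4
   vertex 1.2 4.4 2.0
  endloop
 endfacet
 facet normal 0.737 -0.164 -0.655
  outer loop
   vertex 4.2 4.8 0.6
   vertex 5.0 2.0 2.2
   vertex 3.0 0.2 0.4
  endloop
 endfacet
 facet normal -0.869 -0.201 -0.451
  outer loop
   vertex 1.2 2.6 2.8
   vertex 1.2 4.4 2.0
   vertex 3.0 0.2 0.4
  endloop
 endfacet
 facet normal 0.000 -0.707 0.707
  outer loop
   vertex 1.2 2.6 2.8
   vertex 3.0 0.2 0.4
   vertex 5.0 2.0 2.2
  endloop
 endfacet
 facet normal -0.046 0.982 0.183
  outer loop
   vertex 3.6 4.4 2.6
   vertex 4.2 4.8 0.6
   vertex 1.2 4.4 2.0
  endloop
 endfacet
 facet normal -0.223 0.396 0.891
  outer loop
   vertex 3.6 4.4 2.6
   vertex 1.2 4.4 2.0
   vertex 1.2 2.6 2.8
  endloop
 endfacet
 facet normal 0.950 0.306 0.061
  outer loop
   vertex 4.6 3.2 2.4
   vertex 5.0 2.0 2.2
   vertex 4.2 4.8 0.6
  endloop
 endfacet
 facet normal 0.750 0.568 0.339
  outer loop
   vertex 4.6 3.2 2.4
   vertex 4.2 4.8 0.6
   vertex 3.6 4.4 2.6
  endloop
 endfacet
 facet normal 0.137 -0.118 0.984
  outer loop
   vertex 4.6 3.2 2.4
   vertex 1.2 2.6 2.8
   vertex 5.0 2.0 2.2
  endloop
 endfacet
 facet normal 0.127 -0.059 0.990
  outer loop
   vertex 4.6 3.2 2.4
   vertex 3.6 4.4 2.6
   vertex 1.2 2.6 2.8
  endloop
 endfacet
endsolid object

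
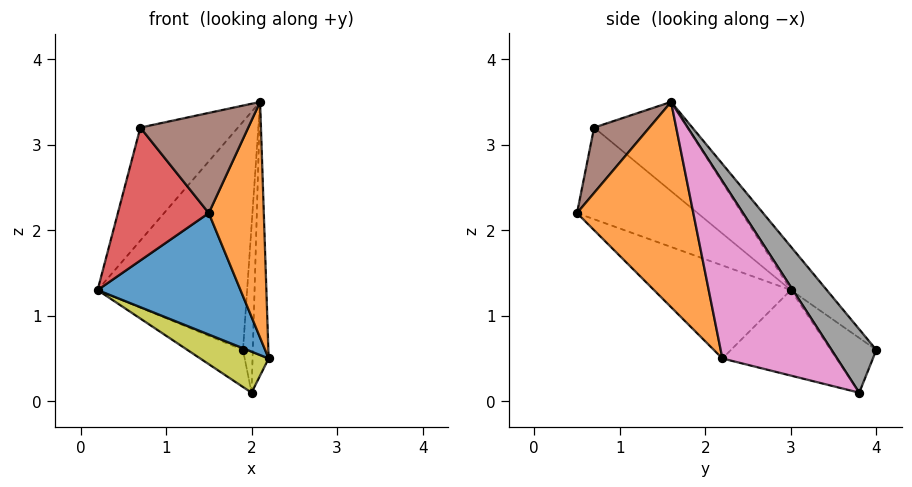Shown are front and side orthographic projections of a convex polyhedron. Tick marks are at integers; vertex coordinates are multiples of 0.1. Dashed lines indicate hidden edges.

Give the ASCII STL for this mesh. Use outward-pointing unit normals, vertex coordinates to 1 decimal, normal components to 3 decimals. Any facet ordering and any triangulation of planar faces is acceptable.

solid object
 facet normal -0.487 -0.509 -0.710
  outer loop
   vertex 1.5 0.5 2.2
   vertex 0.2 3.0 1.3
   vertex 2.2 2.2 0.5
  endloop
 endfacet
 facet normal 0.903 -0.427 -0.055
  outer loop
   vertex 2.1 1.6 3.5
   vertex 1.5 0.5 2.2
   vertex 2.2 2.2 0.5
  endloop
 endfacet
 facet normal -0.181 0.752 0.634
  outer loop
   vertex 1.9 4.0 0.6
   vertex 0.2 3.0 1.3
   vertex 2.1 1.6 3.5
  endloop
 endfacet
 facet normal -0.709 -0.534 -0.460
  outer loop
   vertex 0.7 0.7 3.2
   vertex 0.2 3.0 1.3
   vertex 1.5 0.5 2.2
  endloop
 endfacet
 facet normal -0.475 0.497 0.726
  outer loop
   vertex 0.7 0.7 3.2
   vertex 2.1 1.6 3.5
   vertex 0.2 3.0 1.3
  endloop
 endfacet
 facet normal 0.401 -0.782 0.477
  outer loop
   vertex 0.7 0.7 3.2
   vertex 1.5 0.5 2.2
   vertex 2.1 1.6 3.5
  endloop
 endfacet
 facet normal 0.988 0.139 0.061
  outer loop
   vertex 2.0 3.8 0.1
   vertex 2.1 1.6 3.5
   vertex 2.2 2.2 0.5
  endloop
 endfacet
 facet normal 0.971 0.213 0.109
  outer loop
   vertex 2.0 3.8 0.1
   vertex 1.9 4.0 0.6
   vertex 2.1 1.6 3.5
  endloop
 endfacet
 facet normal -0.449 -0.269 -0.852
  outer loop
   vertex 2.0 3.8 0.1
   vertex 2.2 2.2 0.5
   vertex 0.2 3.0 1.3
  endloop
 endfacet
 facet normal -0.581 0.709 -0.400
  outer loop
   vertex 2.0 3.8 0.1
   vertex 0.2 3.0 1.3
   vertex 1.9 4.0 0.6
  endloop
 endfacet
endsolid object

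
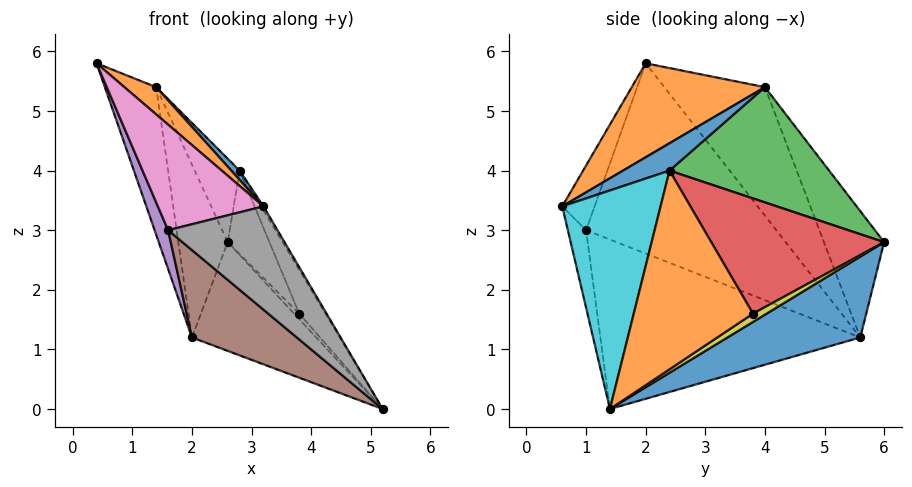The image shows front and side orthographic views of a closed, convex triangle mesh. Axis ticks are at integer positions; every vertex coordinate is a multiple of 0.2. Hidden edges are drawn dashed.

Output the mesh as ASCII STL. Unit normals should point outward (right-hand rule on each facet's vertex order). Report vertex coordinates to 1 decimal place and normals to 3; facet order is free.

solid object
 facet normal 0.667 0.624 -0.406
  outer loop
   vertex 2.0 5.6 1.2
   vertex 2.6 6.0 2.8
   vertex 5.2 1.4 0.0
  endloop
 endfacet
 facet normal 0.602 -0.144 0.786
  outer loop
   vertex 1.4 4.0 5.4
   vertex 0.4 2.0 5.8
   vertex 3.2 0.6 3.4
  endloop
 endfacet
 facet normal -0.890 0.454 0.046
  outer loop
   vertex 1.4 4.0 5.4
   vertex 2.0 5.6 1.2
   vertex 0.4 2.0 5.8
  endloop
 endfacet
 facet normal -0.766 0.629 0.130
  outer loop
   vertex 1.4 4.0 5.4
   vertex 2.6 6.0 2.8
   vertex 2.0 5.6 1.2
  endloop
 endfacet
 facet normal -0.925 -0.066 -0.373
  outer loop
   vertex 1.6 1.0 3.0
   vertex 0.4 2.0 5.8
   vertex 2.0 5.6 1.2
  endloop
 endfacet
 facet normal -0.605 -0.244 -0.758
  outer loop
   vertex 1.6 1.0 3.0
   vertex 2.0 5.6 1.2
   vertex 5.2 1.4 0.0
  endloop
 endfacet
 facet normal -0.286 -0.935 0.211
  outer loop
   vertex 1.6 1.0 3.0
   vertex 3.2 0.6 3.4
   vertex 0.4 2.0 5.8
  endloop
 endfacet
 facet normal -0.156 -0.937 -0.312
  outer loop
   vertex 1.6 1.0 3.0
   vertex 5.2 1.4 0.0
   vertex 3.2 0.6 3.4
  endloop
 endfacet
 facet normal 0.899 0.337 0.281
  outer loop
   vertex 3.8 3.8 1.6
   vertex 5.2 1.4 0.0
   vertex 2.6 6.0 2.8
  endloop
 endfacet
 facet normal 0.860 0.021 0.511
  outer loop
   vertex 2.8 2.4 4.0
   vertex 3.2 0.6 3.4
   vertex 5.2 1.4 0.0
  endloop
 endfacet
 facet normal 0.634 -0.114 0.765
  outer loop
   vertex 2.8 2.4 4.0
   vertex 1.4 4.0 5.4
   vertex 3.2 0.6 3.4
  endloop
 endfacet
 facet normal 0.862 0.190 0.470
  outer loop
   vertex 2.8 2.4 4.0
   vertex 5.2 1.4 0.0
   vertex 3.8 3.8 1.6
  endloop
 endfacet
 facet normal 0.806 0.227 0.547
  outer loop
   vertex 2.8 2.4 4.0
   vertex 2.6 6.0 2.8
   vertex 1.4 4.0 5.4
  endloop
 endfacet
 facet normal 0.855 0.206 0.476
  outer loop
   vertex 2.8 2.4 4.0
   vertex 3.8 3.8 1.6
   vertex 2.6 6.0 2.8
  endloop
 endfacet
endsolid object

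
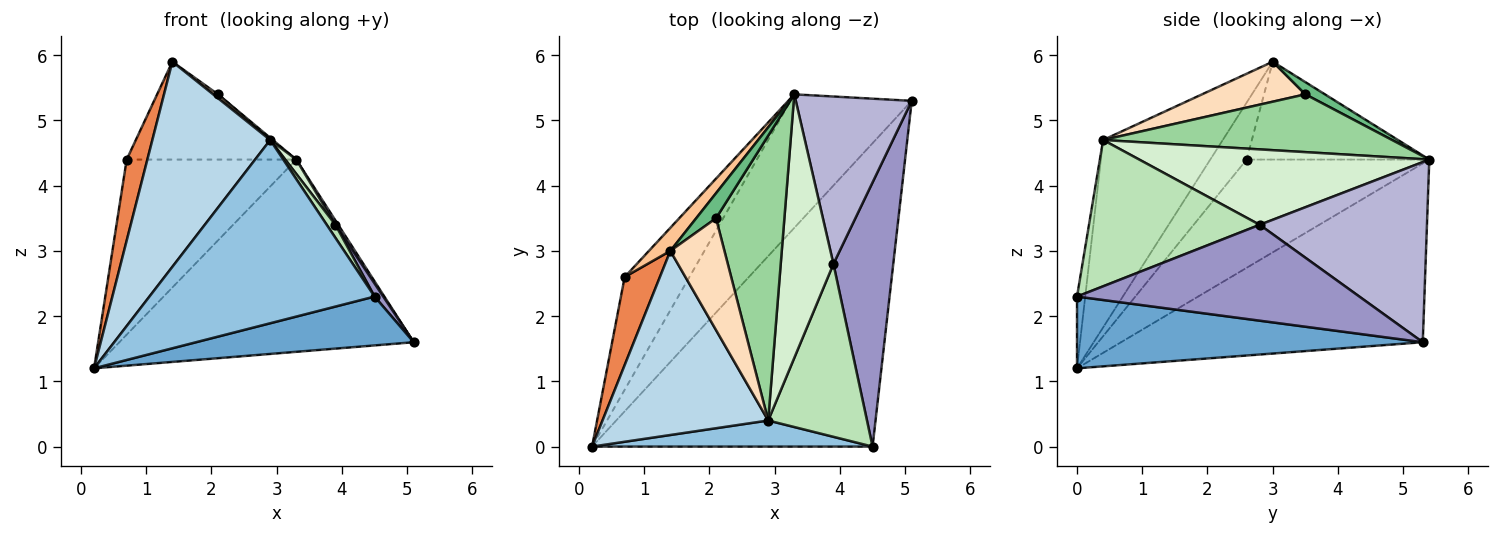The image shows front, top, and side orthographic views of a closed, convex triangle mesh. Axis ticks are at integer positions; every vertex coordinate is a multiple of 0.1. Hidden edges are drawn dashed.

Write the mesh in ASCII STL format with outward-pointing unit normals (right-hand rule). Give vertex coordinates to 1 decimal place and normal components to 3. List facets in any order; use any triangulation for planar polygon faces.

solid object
 facet normal 0.245 -0.154 -0.957
  outer loop
   vertex 4.5 0.0 2.3
   vertex 0.2 0.0 1.2
   vertex 5.1 5.3 1.6
  endloop
 endfacet
 facet normal -0.036 -0.989 0.141
  outer loop
   vertex 2.9 0.4 4.7
   vertex 0.2 0.0 1.2
   vertex 4.5 0.0 2.3
  endloop
 endfacet
 facet normal -0.603 -0.594 0.533
  outer loop
   vertex 2.9 0.4 4.7
   vertex 1.4 3.0 5.9
   vertex 0.2 0.0 1.2
  endloop
 endfacet
 facet normal -0.644 0.628 -0.436
  outer loop
   vertex 3.3 5.4 4.4
   vertex 5.1 5.3 1.6
   vertex 0.2 0.0 1.2
  endloop
 endfacet
 facet normal -0.766 -0.435 0.473
  outer loop
   vertex 0.7 2.6 4.4
   vertex 0.2 0.0 1.2
   vertex 1.4 3.0 5.9
  endloop
 endfacet
 facet normal -0.671 0.623 -0.401
  outer loop
   vertex 0.7 2.6 4.4
   vertex 3.3 5.4 4.4
   vertex 0.2 0.0 1.2
  endloop
 endfacet
 facet normal -0.724 0.672 0.158
  outer loop
   vertex 0.7 2.6 4.4
   vertex 1.4 3.0 5.9
   vertex 3.3 5.4 4.4
  endloop
 endfacet
 facet normal 0.594 -0.028 0.804
  outer loop
   vertex 2.1 3.5 5.4
   vertex 1.4 3.0 5.9
   vertex 2.9 0.4 4.7
  endloop
 endfacet
 facet normal 0.521 0.116 0.846
  outer loop
   vertex 2.1 3.5 5.4
   vertex 3.3 5.4 4.4
   vertex 1.4 3.0 5.9
  endloop
 endfacet
 facet normal 0.646 -0.006 0.764
  outer loop
   vertex 2.1 3.5 5.4
   vertex 2.9 0.4 4.7
   vertex 3.3 5.4 4.4
  endloop
 endfacet
 facet normal 0.828 -0.042 0.559
  outer loop
   vertex 3.9 2.8 3.4
   vertex 2.9 0.4 4.7
   vertex 4.5 0.0 2.3
  endloop
 endfacet
 facet normal 0.819 -0.031 0.573
  outer loop
   vertex 3.9 2.8 3.4
   vertex 3.3 5.4 4.4
   vertex 2.9 0.4 4.7
  endloop
 endfacet
 facet normal 0.848 -0.026 0.529
  outer loop
   vertex 3.9 2.8 3.4
   vertex 4.5 0.0 2.3
   vertex 5.1 5.3 1.6
  endloop
 endfacet
 facet normal 0.841 -0.014 0.541
  outer loop
   vertex 3.9 2.8 3.4
   vertex 5.1 5.3 1.6
   vertex 3.3 5.4 4.4
  endloop
 endfacet
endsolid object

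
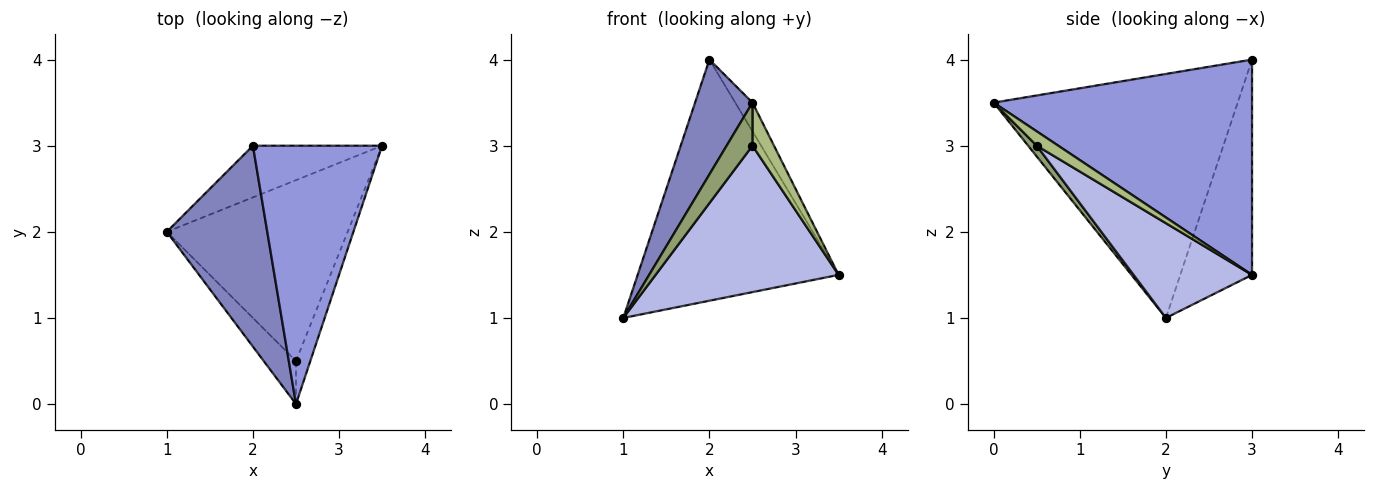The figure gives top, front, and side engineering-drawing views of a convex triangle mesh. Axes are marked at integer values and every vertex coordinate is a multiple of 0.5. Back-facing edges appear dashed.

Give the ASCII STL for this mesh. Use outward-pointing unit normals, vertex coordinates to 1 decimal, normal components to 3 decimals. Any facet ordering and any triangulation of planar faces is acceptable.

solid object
 facet normal -0.330 0.923 -0.198
  outer loop
   vertex 2.0 3.0 4.0
   vertex 3.5 3.0 1.5
   vertex 1.0 2.0 1.0
  endloop
 endfacet
 facet normal -0.904 -0.213 0.372
  outer loop
   vertex 2.0 3.0 4.0
   vertex 1.0 2.0 1.0
   vertex 2.5 0.0 3.5
  endloop
 endfacet
 facet normal 0.856 0.057 0.514
  outer loop
   vertex 2.0 3.0 4.0
   vertex 2.5 0.0 3.5
   vertex 3.5 3.0 1.5
  endloop
 endfacet
 facet normal 0.377 -0.583 -0.720
  outer loop
   vertex 2.5 0.5 3.0
   vertex 1.0 2.0 1.0
   vertex 3.5 3.0 1.5
  endloop
 endfacet
 facet normal 0.229 -0.688 -0.688
  outer loop
   vertex 2.5 0.5 3.0
   vertex 2.5 0.0 3.5
   vertex 1.0 2.0 1.0
  endloop
 endfacet
 facet normal 0.577 -0.577 -0.577
  outer loop
   vertex 2.5 0.5 3.0
   vertex 3.5 3.0 1.5
   vertex 2.5 0.0 3.5
  endloop
 endfacet
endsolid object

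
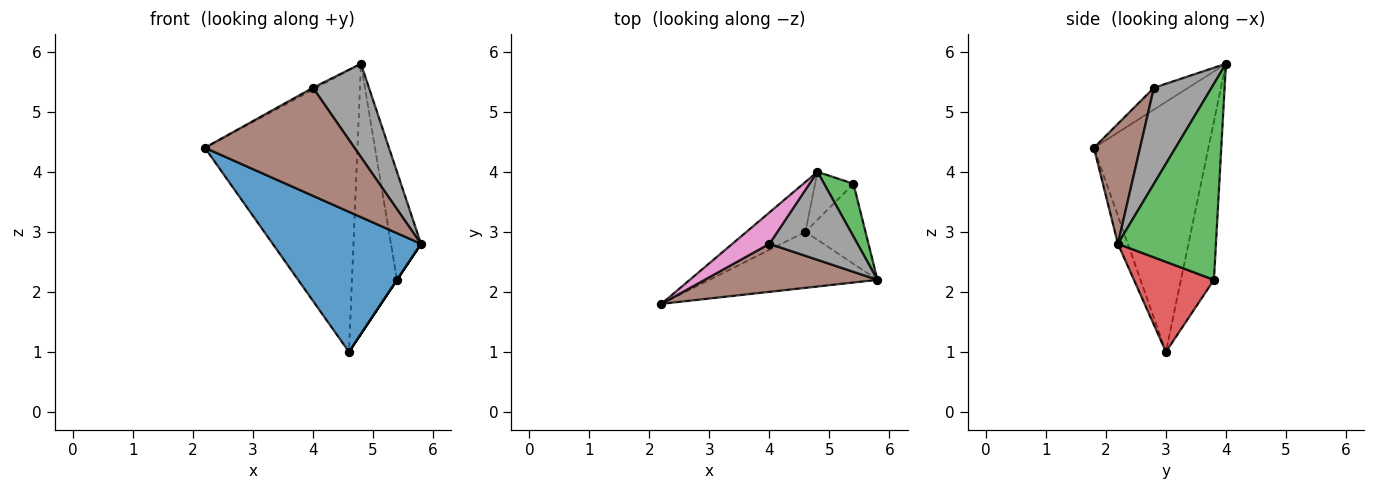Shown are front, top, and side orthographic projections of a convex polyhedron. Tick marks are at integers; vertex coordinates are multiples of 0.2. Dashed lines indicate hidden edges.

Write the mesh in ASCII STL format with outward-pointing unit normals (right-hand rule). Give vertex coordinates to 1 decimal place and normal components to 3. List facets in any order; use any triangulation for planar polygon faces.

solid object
 facet normal -0.062 -0.927 -0.371
  outer loop
   vertex 4.6 3.0 1.0
   vertex 5.8 2.2 2.8
   vertex 2.2 1.8 4.4
  endloop
 endfacet
 facet normal -0.594 0.792 -0.140
  outer loop
   vertex 4.6 3.0 1.0
   vertex 2.2 1.8 4.4
   vertex 4.8 4.0 5.8
  endloop
 endfacet
 facet normal 0.947 0.290 0.142
  outer loop
   vertex 5.4 3.8 2.2
   vertex 4.8 4.0 5.8
   vertex 5.8 2.2 2.8
  endloop
 endfacet
 facet normal 0.832 0.000 -0.555
  outer loop
   vertex 5.4 3.8 2.2
   vertex 5.8 2.2 2.8
   vertex 4.6 3.0 1.0
  endloop
 endfacet
 facet normal -0.585 0.798 -0.142
  outer loop
   vertex 5.4 3.8 2.2
   vertex 4.6 3.0 1.0
   vertex 4.8 4.0 5.8
  endloop
 endfacet
 facet normal 0.271 -0.880 0.391
  outer loop
   vertex 4.0 2.8 5.4
   vertex 2.2 1.8 4.4
   vertex 5.8 2.2 2.8
  endloop
 endfacet
 facet normal -0.506 0.051 0.861
  outer loop
   vertex 4.0 2.8 5.4
   vertex 4.8 4.0 5.8
   vertex 2.2 1.8 4.4
  endloop
 endfacet
 facet normal 0.599 -0.583 0.549
  outer loop
   vertex 4.0 2.8 5.4
   vertex 5.8 2.2 2.8
   vertex 4.8 4.0 5.8
  endloop
 endfacet
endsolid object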